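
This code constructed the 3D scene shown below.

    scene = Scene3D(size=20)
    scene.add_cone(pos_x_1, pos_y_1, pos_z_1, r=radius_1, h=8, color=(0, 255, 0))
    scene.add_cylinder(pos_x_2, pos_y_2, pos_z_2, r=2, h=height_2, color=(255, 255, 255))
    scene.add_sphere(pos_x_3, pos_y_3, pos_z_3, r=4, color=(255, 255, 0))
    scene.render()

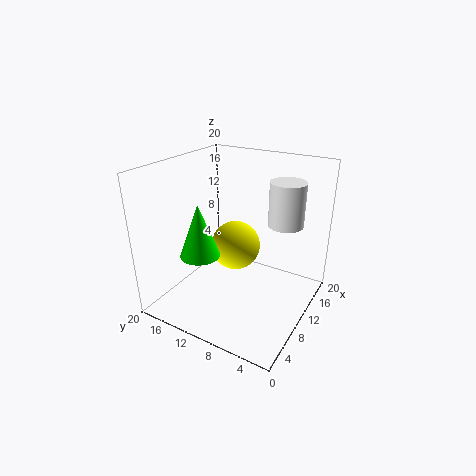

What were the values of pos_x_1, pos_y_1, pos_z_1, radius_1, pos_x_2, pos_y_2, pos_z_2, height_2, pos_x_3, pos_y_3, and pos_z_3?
pos_x_1 = 9; pos_y_1 = 16; pos_z_1 = 6; radius_1 = 3; pos_x_2 = 7; pos_y_2 = 2; pos_z_2 = 15; height_2 = 5; pos_x_3 = 16; pos_y_3 = 14; pos_z_3 = 5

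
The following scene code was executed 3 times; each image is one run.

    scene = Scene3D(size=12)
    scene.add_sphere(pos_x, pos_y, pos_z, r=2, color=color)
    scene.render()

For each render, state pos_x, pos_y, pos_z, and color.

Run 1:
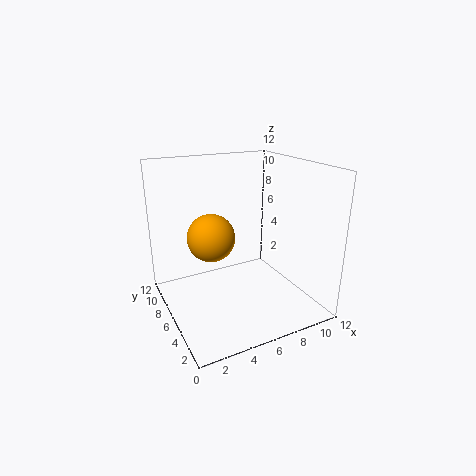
pos_x = 4, pos_y = 7, pos_z = 6, color = 'orange'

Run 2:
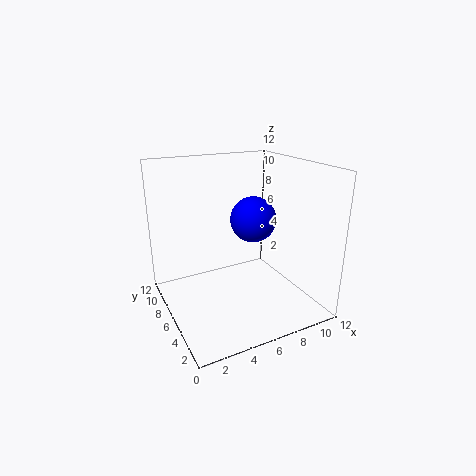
pos_x = 8, pos_y = 7, pos_z = 7, color = 'blue'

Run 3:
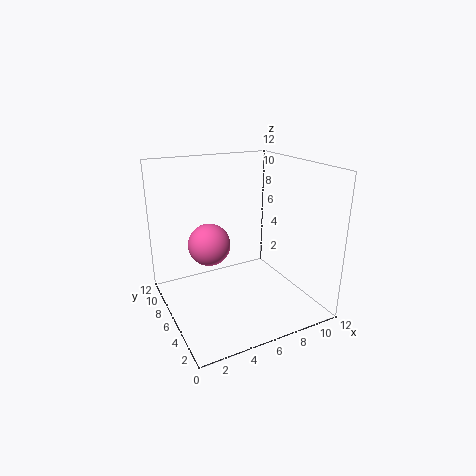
pos_x = 5, pos_y = 10, pos_z = 4, color = 'hotpink'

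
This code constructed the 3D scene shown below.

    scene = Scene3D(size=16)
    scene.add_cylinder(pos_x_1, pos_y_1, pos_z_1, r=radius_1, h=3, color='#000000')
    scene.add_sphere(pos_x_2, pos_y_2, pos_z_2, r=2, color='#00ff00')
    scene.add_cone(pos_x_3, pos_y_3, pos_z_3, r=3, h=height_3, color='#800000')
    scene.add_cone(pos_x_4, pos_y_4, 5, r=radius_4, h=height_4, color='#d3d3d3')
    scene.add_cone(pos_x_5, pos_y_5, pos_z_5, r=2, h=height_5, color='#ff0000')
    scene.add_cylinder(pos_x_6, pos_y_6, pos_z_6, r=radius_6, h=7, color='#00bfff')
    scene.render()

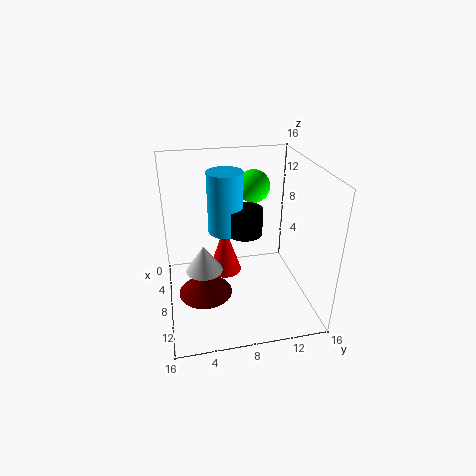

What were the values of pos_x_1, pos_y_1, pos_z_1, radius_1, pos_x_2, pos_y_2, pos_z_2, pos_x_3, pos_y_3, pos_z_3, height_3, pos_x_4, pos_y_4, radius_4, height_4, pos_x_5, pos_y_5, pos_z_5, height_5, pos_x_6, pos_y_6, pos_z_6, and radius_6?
pos_x_1 = 7; pos_y_1 = 9; pos_z_1 = 8; radius_1 = 2; pos_x_2 = 3; pos_y_2 = 11; pos_z_2 = 12; pos_x_3 = 9; pos_y_3 = 4; pos_z_3 = 2; height_3 = 3; pos_x_4 = 9; pos_y_4 = 4; radius_4 = 2; height_4 = 3; pos_x_5 = 5; pos_y_5 = 7; pos_z_5 = 2; height_5 = 6; pos_x_6 = 6; pos_y_6 = 7; pos_z_6 = 8; radius_6 = 2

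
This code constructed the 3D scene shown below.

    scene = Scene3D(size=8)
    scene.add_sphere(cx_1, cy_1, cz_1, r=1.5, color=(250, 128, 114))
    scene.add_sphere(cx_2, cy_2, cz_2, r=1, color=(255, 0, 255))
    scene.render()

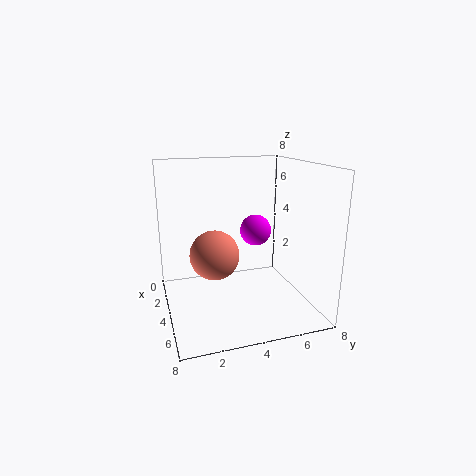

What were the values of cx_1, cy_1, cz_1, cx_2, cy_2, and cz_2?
cx_1 = 2.5
cy_1 = 3
cz_1 = 2.5
cx_2 = 1.5
cy_2 = 6
cz_2 = 3.5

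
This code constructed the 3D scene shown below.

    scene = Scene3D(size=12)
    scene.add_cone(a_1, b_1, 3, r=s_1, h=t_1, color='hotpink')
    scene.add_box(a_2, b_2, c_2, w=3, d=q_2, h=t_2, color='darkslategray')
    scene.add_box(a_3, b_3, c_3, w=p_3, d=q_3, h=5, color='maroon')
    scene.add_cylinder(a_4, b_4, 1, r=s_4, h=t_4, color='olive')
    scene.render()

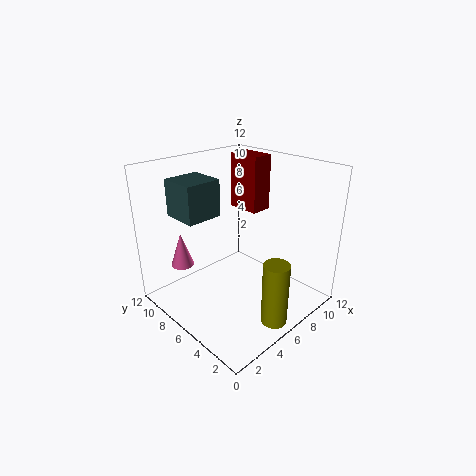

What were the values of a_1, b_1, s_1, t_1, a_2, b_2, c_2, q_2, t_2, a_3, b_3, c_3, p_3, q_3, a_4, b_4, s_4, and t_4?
a_1 = 3, b_1 = 10, s_1 = 1, t_1 = 3, a_2 = 2, b_2 = 7, c_2 = 8, q_2 = 3, t_2 = 3, a_3 = 9, b_3 = 7, c_3 = 7, p_3 = 2, q_3 = 3, a_4 = 5, b_4 = 1, s_4 = 1, t_4 = 5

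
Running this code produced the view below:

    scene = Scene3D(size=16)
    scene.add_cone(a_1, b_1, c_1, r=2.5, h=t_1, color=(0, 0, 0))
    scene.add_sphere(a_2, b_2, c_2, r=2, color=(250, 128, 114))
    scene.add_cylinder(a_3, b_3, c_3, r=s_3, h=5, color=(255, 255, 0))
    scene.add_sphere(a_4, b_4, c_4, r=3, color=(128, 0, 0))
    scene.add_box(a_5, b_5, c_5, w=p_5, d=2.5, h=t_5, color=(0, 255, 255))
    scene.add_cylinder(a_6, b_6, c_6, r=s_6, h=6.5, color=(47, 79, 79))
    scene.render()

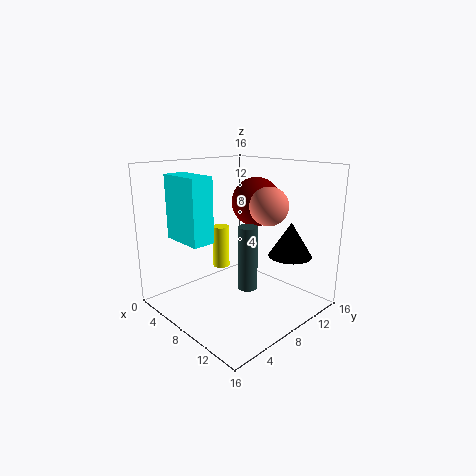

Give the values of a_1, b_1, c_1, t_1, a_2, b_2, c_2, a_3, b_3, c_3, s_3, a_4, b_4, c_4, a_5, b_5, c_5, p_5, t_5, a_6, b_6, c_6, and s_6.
a_1 = 11.5
b_1 = 13
c_1 = 5.5
t_1 = 4
a_2 = 11.5
b_2 = 9
c_2 = 12
a_3 = 4.5
b_3 = 8.5
c_3 = 3.5
s_3 = 1
a_4 = 6
b_4 = 13
c_4 = 11
a_5 = 2.5
b_5 = 2.5
c_5 = 8
p_5 = 5
t_5 = 7
a_6 = 11.5
b_6 = 6
c_6 = 4
s_6 = 1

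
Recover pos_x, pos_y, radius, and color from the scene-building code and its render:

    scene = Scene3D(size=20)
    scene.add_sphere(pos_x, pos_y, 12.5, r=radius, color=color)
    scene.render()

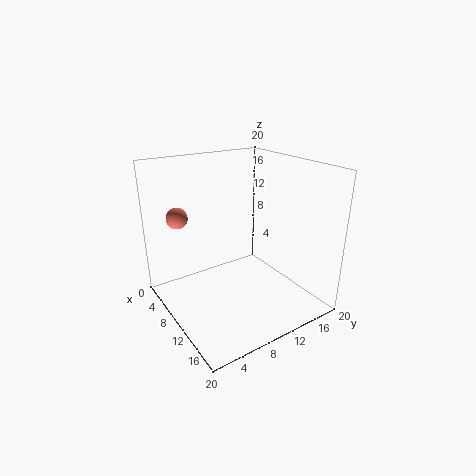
pos_x = 4.5; pos_y = 3.5; radius = 1.5; color = 'salmon'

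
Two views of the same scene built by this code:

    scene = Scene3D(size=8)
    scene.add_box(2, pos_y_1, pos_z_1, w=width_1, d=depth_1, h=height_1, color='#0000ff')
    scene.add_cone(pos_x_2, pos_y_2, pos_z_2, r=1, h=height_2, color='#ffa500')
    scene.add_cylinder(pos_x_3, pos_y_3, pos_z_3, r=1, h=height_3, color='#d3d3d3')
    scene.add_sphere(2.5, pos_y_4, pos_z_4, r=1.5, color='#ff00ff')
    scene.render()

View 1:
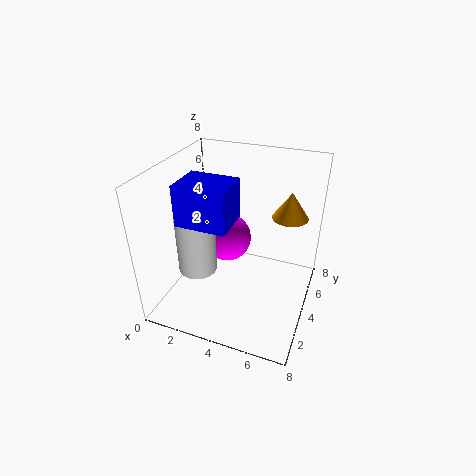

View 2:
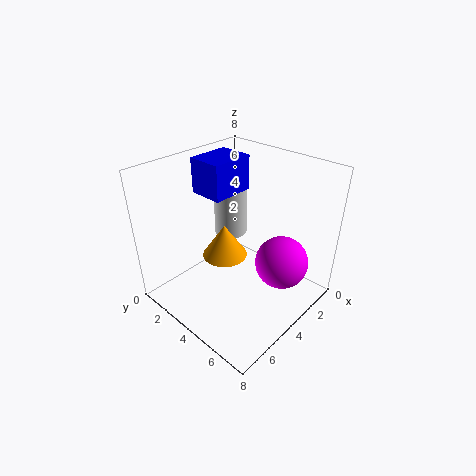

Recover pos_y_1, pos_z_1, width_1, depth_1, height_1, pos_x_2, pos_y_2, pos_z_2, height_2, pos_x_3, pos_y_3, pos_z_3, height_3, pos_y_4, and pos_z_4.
pos_y_1 = 1
pos_z_1 = 6
width_1 = 2.5
depth_1 = 2
height_1 = 2
pos_x_2 = 6.5
pos_y_2 = 5.5
pos_z_2 = 5
height_2 = 1.5
pos_x_3 = 2.5
pos_y_3 = 2
pos_z_3 = 3
height_3 = 3
pos_y_4 = 6
pos_z_4 = 2.5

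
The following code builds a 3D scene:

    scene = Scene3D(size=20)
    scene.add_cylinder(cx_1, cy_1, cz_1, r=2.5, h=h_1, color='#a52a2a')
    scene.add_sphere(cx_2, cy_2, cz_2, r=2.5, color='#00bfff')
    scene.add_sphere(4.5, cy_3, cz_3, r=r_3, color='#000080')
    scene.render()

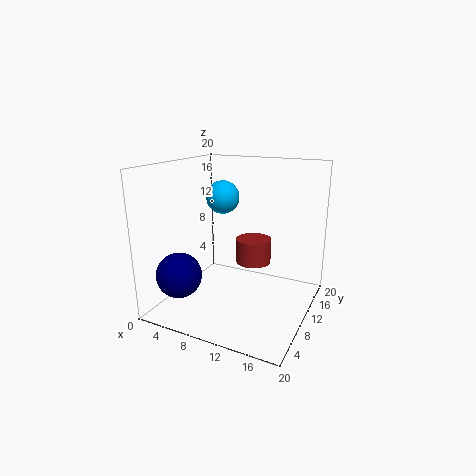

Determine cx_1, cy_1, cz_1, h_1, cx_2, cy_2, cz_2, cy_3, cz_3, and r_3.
cx_1 = 11.5; cy_1 = 12; cz_1 = 6; h_1 = 3.5; cx_2 = 5.5; cy_2 = 14; cz_2 = 14.5; cy_3 = 3.5; cz_3 = 6; r_3 = 3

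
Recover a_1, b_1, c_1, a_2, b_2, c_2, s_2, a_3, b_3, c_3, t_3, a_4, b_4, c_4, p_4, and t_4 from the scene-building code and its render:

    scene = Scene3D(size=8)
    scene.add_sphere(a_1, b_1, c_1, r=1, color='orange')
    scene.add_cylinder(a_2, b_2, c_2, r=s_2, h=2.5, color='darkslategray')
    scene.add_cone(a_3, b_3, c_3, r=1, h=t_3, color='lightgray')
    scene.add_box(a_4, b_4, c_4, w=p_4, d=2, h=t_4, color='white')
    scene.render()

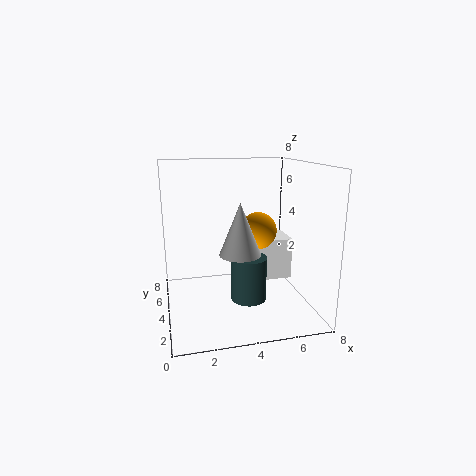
a_1 = 5; b_1 = 3.5; c_1 = 4.5; a_2 = 4.5; b_2 = 3.5; c_2 = 0.5; s_2 = 1; a_3 = 3.5; b_3 = 1.5; c_3 = 4; t_3 = 2.5; a_4 = 5; b_4 = 4.5; c_4 = 1; p_4 = 2.5; t_4 = 2.5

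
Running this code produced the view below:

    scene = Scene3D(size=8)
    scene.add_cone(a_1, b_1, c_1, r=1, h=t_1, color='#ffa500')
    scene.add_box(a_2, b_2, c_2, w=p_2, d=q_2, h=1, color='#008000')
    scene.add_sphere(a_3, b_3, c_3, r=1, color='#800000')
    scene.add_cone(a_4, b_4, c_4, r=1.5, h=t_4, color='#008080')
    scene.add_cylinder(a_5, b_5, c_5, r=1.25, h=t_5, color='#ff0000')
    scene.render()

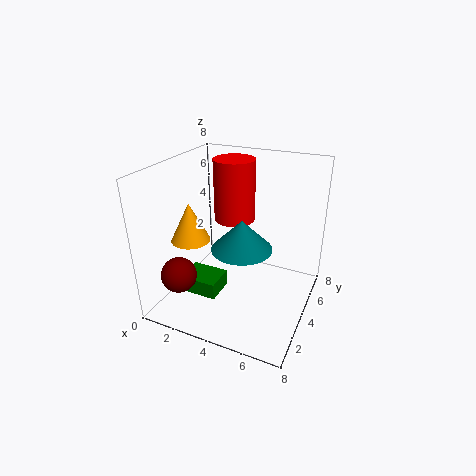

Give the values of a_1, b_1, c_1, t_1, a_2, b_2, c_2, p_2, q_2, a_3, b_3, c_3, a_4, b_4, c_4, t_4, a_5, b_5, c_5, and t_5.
a_1 = 2.25
b_1 = 2
c_1 = 4.5
t_1 = 2
a_2 = 0.75
b_2 = 2.75
c_2 = 0.25
p_2 = 2.25
q_2 = 1.75
a_3 = 1.25
b_3 = 2
c_3 = 2
a_4 = 5
b_4 = 2.25
c_4 = 4.5
t_4 = 1.5
a_5 = 2.75
b_5 = 6.25
c_5 = 4
t_5 = 3.75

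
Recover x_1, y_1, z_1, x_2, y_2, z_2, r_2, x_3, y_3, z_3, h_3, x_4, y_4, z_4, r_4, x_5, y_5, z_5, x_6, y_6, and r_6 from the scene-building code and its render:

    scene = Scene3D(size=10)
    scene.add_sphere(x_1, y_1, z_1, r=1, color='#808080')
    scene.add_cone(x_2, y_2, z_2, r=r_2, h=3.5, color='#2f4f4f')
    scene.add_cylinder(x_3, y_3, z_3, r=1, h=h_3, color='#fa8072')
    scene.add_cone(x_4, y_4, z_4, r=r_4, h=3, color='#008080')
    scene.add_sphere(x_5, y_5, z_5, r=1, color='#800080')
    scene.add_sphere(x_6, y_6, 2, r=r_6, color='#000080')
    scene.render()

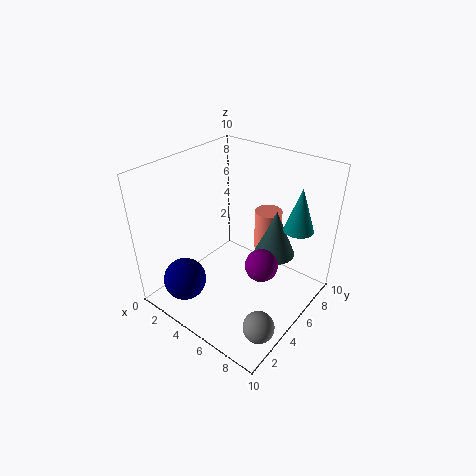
x_1 = 9; y_1 = 2; z_1 = 1.5; x_2 = 6.5; y_2 = 7.5; z_2 = 3; r_2 = 1.5; x_3 = 5.5; y_3 = 8; z_3 = 3; h_3 = 3; x_4 = 8.5; y_4 = 7; z_4 = 6; r_4 = 1; x_5 = 8; y_5 = 3.5; z_5 = 5; x_6 = 2.5; y_6 = 2; r_6 = 1.5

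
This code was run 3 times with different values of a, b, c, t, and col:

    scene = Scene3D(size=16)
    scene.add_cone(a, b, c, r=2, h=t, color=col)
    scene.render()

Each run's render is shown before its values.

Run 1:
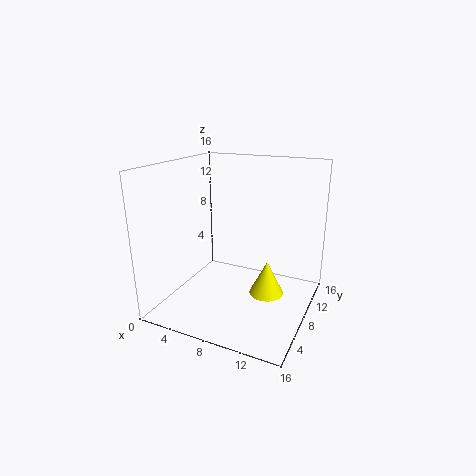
a = 11, b = 9.5, c = 1, t = 4, col = 'yellow'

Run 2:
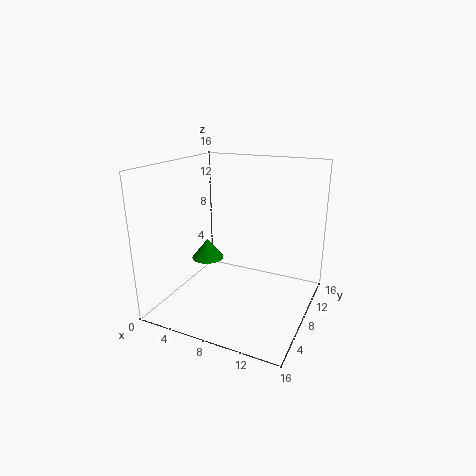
a = 2.5, b = 10.5, c = 3.5, t = 2.5, col = 'green'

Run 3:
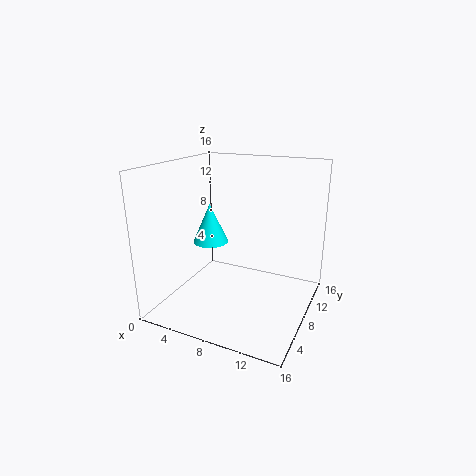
a = 4.5, b = 8, c = 7, t = 4.5, col = 'cyan'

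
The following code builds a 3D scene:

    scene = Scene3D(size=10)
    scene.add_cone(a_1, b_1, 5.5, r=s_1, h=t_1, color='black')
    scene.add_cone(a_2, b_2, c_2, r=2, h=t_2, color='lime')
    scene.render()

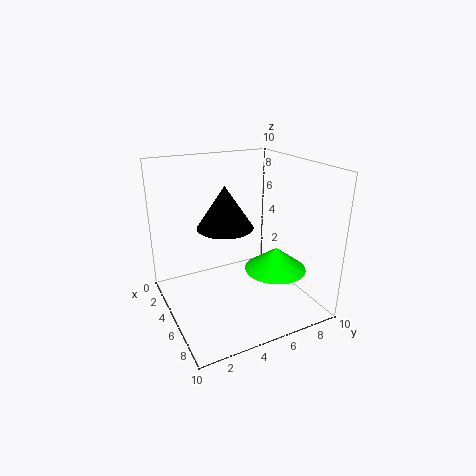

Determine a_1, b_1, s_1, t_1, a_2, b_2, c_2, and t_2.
a_1 = 4; b_1 = 4.5; s_1 = 2; t_1 = 3; a_2 = 7.5; b_2 = 6.5; c_2 = 3.5; t_2 = 1.5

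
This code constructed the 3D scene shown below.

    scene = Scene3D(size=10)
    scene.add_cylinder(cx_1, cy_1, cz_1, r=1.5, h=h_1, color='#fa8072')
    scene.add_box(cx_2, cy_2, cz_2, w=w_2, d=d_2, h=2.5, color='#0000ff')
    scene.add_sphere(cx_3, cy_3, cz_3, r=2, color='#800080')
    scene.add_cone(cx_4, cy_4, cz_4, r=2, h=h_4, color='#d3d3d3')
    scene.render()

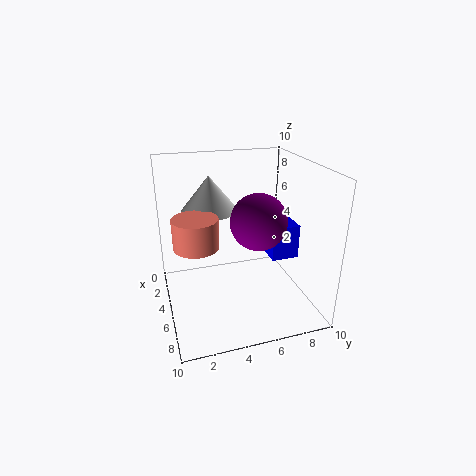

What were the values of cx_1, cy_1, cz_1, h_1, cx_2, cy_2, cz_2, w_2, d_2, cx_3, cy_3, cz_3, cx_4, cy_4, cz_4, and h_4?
cx_1 = 5.5
cy_1 = 2
cz_1 = 5
h_1 = 2
cx_2 = 2
cy_2 = 7.5
cz_2 = 3
w_2 = 3.5
d_2 = 2
cx_3 = 5
cy_3 = 6.5
cz_3 = 6
cx_4 = 3
cy_4 = 3.5
cz_4 = 6.5
h_4 = 2.5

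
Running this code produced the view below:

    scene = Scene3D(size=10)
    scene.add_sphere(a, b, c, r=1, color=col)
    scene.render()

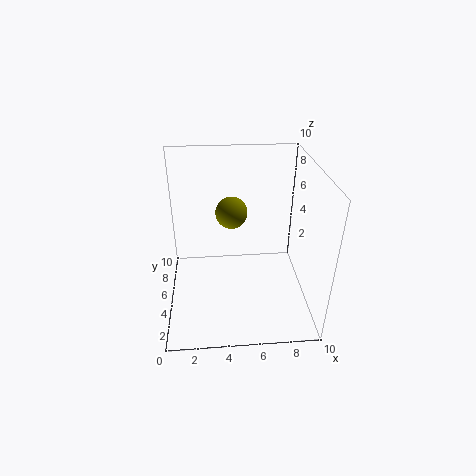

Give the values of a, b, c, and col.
a = 4.5, b = 4, c = 7.5, col = 'olive'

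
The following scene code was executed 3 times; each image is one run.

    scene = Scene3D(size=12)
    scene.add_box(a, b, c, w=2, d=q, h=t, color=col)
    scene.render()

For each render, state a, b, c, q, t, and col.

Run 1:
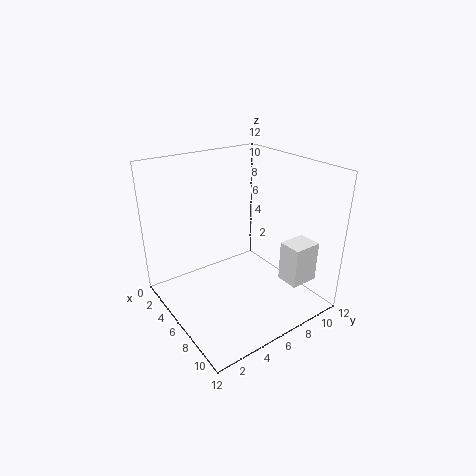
a = 8; b = 9; c = 2; q = 2.5; t = 3.5; col = 'white'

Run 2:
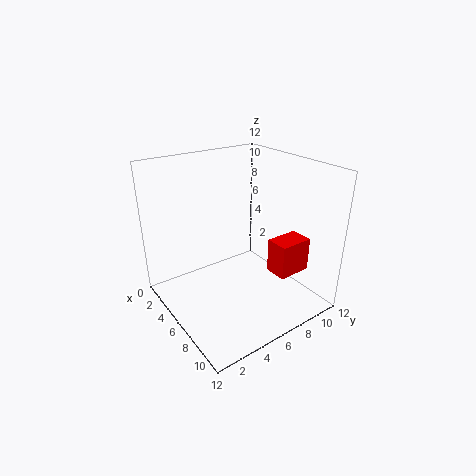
a = 7; b = 8.5; c = 2.5; q = 3; t = 3; col = 'red'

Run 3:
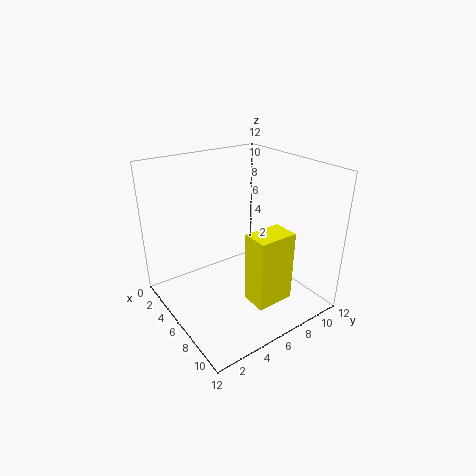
a = 9; b = 4.5; c = 2.5; q = 3; t = 5.5; col = 'yellow'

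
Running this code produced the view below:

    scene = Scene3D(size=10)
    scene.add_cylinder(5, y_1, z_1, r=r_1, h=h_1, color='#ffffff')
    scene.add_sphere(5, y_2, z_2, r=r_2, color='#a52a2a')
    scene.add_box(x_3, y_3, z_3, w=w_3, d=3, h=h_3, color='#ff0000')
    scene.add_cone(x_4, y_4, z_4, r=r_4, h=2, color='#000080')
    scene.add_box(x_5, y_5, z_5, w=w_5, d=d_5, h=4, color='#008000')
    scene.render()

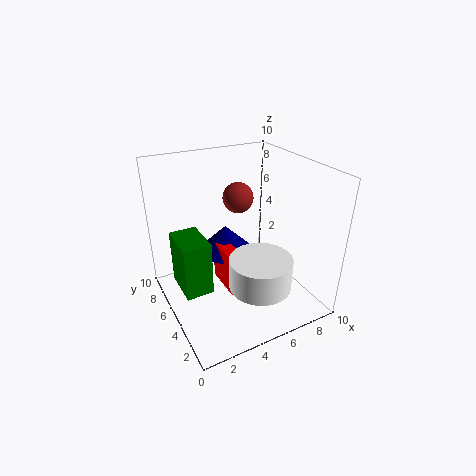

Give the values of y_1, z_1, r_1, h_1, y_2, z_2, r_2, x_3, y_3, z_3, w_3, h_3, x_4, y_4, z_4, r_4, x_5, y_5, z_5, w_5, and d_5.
y_1 = 2, z_1 = 3, r_1 = 2, h_1 = 2, y_2 = 5, z_2 = 8, r_2 = 1, x_3 = 4, y_3 = 4, z_3 = 1, w_3 = 1, h_3 = 3, x_4 = 5, y_4 = 7, z_4 = 3, r_4 = 2, x_5 = 1, y_5 = 5, z_5 = 1, w_5 = 2, d_5 = 3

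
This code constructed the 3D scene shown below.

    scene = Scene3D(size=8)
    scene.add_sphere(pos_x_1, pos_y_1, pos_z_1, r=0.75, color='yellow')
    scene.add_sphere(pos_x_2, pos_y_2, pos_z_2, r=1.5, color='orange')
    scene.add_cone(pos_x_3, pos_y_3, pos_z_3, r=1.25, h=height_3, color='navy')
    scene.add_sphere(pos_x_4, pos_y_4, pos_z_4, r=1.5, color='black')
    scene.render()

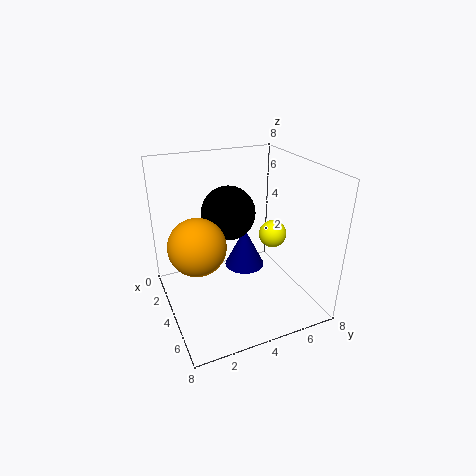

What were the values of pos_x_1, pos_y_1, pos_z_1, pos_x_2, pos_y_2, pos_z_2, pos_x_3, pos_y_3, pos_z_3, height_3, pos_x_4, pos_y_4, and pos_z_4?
pos_x_1 = 4.75; pos_y_1 = 5.75; pos_z_1 = 4.25; pos_x_2 = 4.5; pos_y_2 = 1.5; pos_z_2 = 4.25; pos_x_3 = 2.25; pos_y_3 = 5.25; pos_z_3 = 1; height_3 = 2.5; pos_x_4 = 3.25; pos_y_4 = 3.75; pos_z_4 = 5.25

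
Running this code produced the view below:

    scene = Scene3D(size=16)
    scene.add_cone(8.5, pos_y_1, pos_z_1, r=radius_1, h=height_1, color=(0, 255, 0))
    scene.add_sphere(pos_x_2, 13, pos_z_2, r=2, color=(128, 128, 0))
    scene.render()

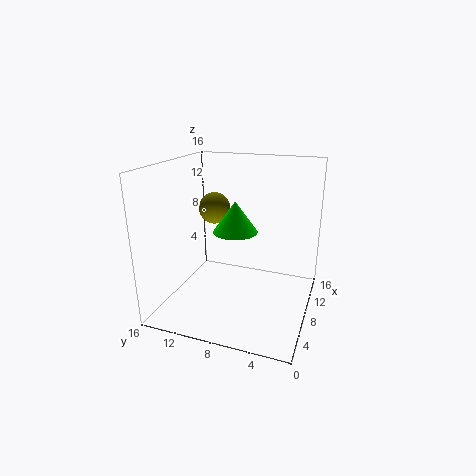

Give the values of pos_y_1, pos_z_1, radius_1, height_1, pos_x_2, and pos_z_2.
pos_y_1 = 8.5
pos_z_1 = 8.5
radius_1 = 2.5
height_1 = 3.5
pos_x_2 = 13
pos_z_2 = 9.5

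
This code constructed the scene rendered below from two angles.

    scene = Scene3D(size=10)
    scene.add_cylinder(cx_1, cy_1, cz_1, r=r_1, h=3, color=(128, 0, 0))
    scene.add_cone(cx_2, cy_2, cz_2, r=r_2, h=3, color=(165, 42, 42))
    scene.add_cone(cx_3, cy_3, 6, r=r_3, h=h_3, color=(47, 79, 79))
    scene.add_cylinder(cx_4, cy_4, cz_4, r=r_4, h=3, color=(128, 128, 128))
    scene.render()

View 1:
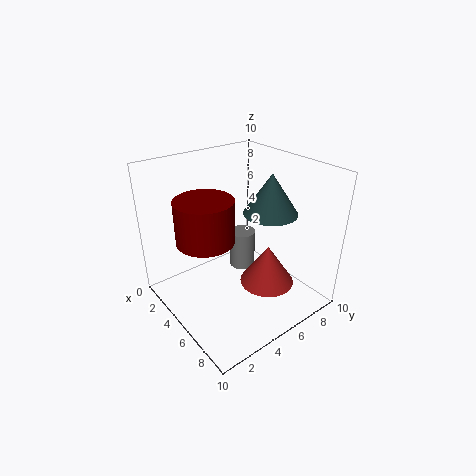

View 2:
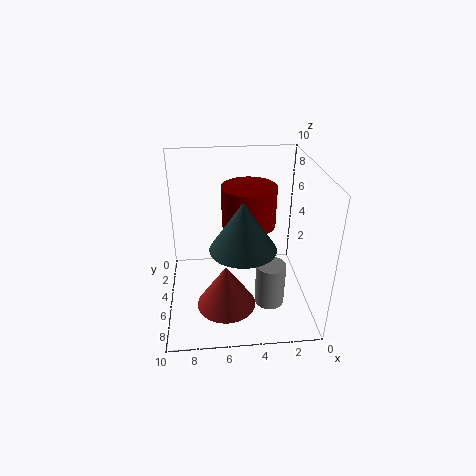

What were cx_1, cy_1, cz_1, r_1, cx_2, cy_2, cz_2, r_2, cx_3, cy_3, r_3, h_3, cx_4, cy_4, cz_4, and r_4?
cx_1 = 4; cy_1 = 3; cz_1 = 5; r_1 = 2; cx_2 = 6; cy_2 = 7; cz_2 = 1; r_2 = 2; cx_3 = 5; cy_3 = 8; r_3 = 2; h_3 = 3; cx_4 = 3; cy_4 = 7; cz_4 = 1; r_4 = 1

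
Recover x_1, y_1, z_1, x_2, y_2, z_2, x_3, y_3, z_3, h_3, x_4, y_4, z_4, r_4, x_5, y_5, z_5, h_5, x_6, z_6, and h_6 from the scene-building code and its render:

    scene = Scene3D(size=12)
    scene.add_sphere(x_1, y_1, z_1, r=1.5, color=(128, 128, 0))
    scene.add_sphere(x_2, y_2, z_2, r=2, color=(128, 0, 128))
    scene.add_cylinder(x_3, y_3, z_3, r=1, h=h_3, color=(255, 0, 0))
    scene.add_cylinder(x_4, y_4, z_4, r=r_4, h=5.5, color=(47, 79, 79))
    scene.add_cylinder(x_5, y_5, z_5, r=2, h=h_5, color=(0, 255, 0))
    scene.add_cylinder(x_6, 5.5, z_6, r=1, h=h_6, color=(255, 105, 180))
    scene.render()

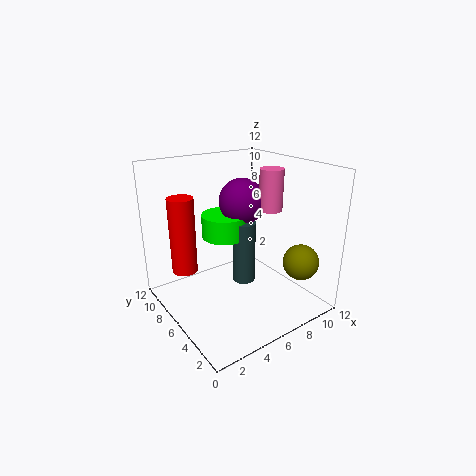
x_1 = 10
y_1 = 2.5
z_1 = 4
x_2 = 7.5
y_2 = 7.5
z_2 = 8.5
x_3 = 1.5
y_3 = 7
z_3 = 4
h_3 = 6
x_4 = 7
y_4 = 6.5
z_4 = 1.5
r_4 = 1
x_5 = 6
y_5 = 8
z_5 = 5.5
h_5 = 2
x_6 = 9
z_6 = 8
h_6 = 3.5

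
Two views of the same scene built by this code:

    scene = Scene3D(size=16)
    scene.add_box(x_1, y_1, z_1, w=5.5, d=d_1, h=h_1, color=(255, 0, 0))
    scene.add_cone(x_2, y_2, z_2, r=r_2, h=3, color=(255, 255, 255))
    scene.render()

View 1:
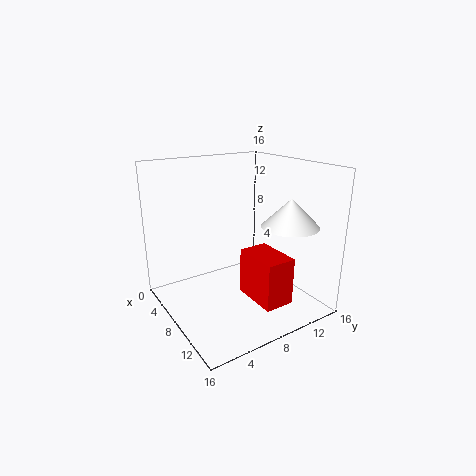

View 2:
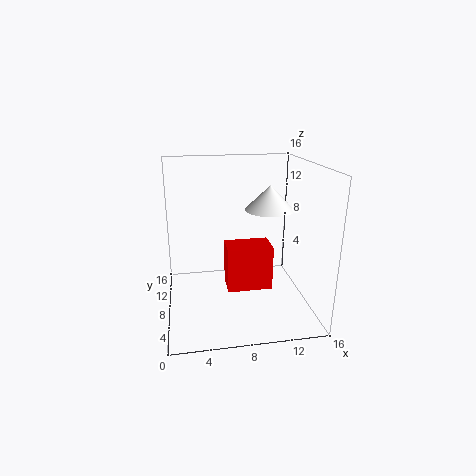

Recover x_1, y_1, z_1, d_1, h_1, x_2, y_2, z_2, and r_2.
x_1 = 7; y_1 = 9; z_1 = 0.5; d_1 = 3.5; h_1 = 5.5; x_2 = 12.5; y_2 = 11.5; z_2 = 10; r_2 = 3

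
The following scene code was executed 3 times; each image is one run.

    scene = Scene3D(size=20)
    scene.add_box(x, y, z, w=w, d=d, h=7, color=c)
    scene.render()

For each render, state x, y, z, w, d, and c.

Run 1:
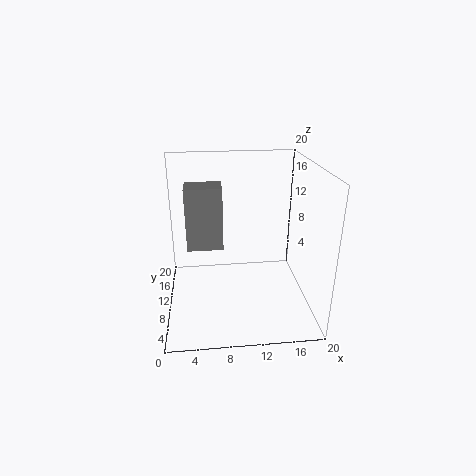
x = 3.5, y = 2, z = 12.5, w = 4, d = 3, c = 'gray'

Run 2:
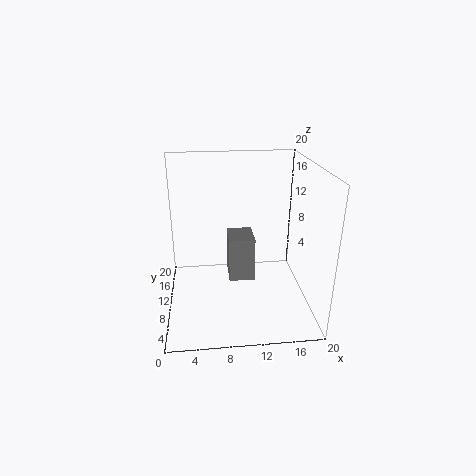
x = 9, y = 13, z = 1, w = 4, d = 5, c = 'gray'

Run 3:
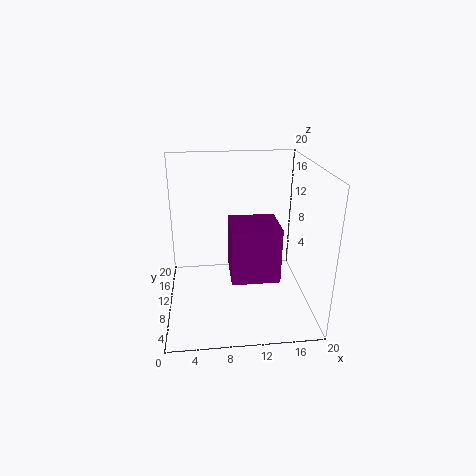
x = 8.5, y = 3, z = 7, w = 6, d = 5.5, c = 'purple'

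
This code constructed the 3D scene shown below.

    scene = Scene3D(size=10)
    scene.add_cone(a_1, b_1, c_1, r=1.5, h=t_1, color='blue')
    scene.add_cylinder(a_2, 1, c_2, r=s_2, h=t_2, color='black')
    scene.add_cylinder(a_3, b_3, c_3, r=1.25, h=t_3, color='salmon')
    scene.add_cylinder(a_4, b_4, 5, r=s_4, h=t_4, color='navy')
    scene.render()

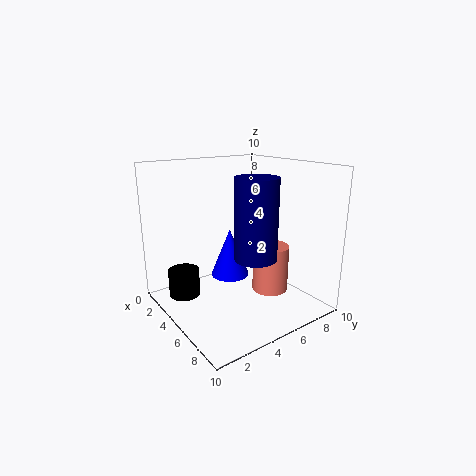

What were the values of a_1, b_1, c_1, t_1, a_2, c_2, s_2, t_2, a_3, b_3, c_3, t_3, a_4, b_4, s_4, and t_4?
a_1 = 2.5
b_1 = 6
c_1 = 1
t_1 = 3.75
a_2 = 4.5
c_2 = 1.75
s_2 = 1
t_2 = 1.75
a_3 = 6.5
b_3 = 6.75
c_3 = 1.25
t_3 = 3.25
a_4 = 8.5
b_4 = 3.75
s_4 = 1.25
t_4 = 4.75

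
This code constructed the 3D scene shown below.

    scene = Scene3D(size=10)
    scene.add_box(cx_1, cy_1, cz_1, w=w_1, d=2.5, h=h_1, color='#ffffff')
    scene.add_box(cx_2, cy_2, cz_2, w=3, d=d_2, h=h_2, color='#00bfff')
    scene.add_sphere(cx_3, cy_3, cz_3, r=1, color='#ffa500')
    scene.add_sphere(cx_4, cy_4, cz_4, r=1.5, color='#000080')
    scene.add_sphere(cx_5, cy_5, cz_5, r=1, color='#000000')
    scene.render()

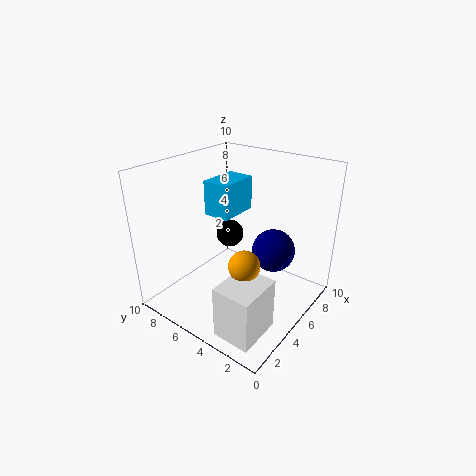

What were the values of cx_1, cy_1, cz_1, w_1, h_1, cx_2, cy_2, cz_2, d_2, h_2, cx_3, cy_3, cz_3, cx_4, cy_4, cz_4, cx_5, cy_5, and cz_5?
cx_1 = 0.5
cy_1 = 1
cz_1 = 0.5
w_1 = 3
h_1 = 3.5
cx_2 = 5
cy_2 = 6
cz_2 = 6
d_2 = 2
h_2 = 2.5
cx_3 = 3
cy_3 = 3
cz_3 = 4.5
cx_4 = 6.5
cy_4 = 3
cz_4 = 4
cx_5 = 6
cy_5 = 6.5
cz_5 = 4.5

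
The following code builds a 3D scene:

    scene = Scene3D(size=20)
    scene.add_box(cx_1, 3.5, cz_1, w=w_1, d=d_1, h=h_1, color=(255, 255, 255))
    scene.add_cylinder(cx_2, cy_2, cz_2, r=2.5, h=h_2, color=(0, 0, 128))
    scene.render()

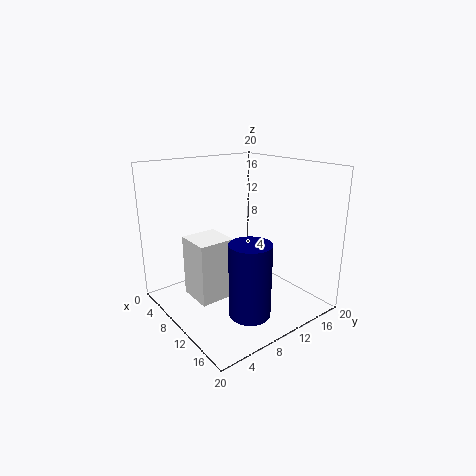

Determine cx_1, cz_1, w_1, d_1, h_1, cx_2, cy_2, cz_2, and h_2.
cx_1 = 6; cz_1 = 2; w_1 = 5; d_1 = 5; h_1 = 8.5; cx_2 = 17.5; cy_2 = 6; cz_2 = 3.5; h_2 = 9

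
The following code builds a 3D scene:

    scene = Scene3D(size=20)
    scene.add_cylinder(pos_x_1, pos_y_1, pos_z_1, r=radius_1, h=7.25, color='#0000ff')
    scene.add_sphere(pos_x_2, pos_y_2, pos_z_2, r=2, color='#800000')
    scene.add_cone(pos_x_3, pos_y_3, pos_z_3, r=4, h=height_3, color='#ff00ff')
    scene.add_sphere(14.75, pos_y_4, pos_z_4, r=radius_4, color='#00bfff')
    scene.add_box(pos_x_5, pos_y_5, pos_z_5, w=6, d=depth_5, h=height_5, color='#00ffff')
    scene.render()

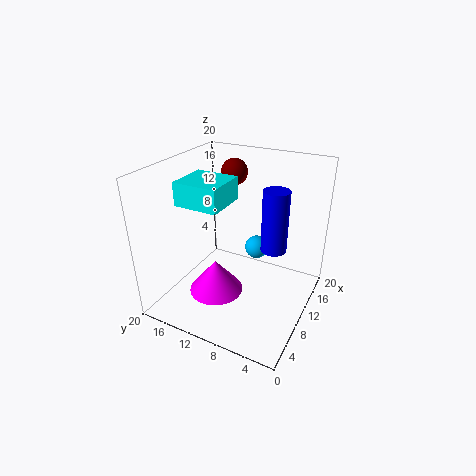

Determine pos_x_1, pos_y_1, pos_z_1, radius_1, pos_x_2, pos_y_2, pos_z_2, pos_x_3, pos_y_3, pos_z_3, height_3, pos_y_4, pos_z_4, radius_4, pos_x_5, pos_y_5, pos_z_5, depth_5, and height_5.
pos_x_1 = 6, pos_y_1 = 3.25, pos_z_1 = 12.25, radius_1 = 1.5, pos_x_2 = 16.5, pos_y_2 = 14, pos_z_2 = 17, pos_x_3 = 9, pos_y_3 = 13.25, pos_z_3 = 0.75, height_3 = 5, pos_y_4 = 9.25, pos_z_4 = 6.25, radius_4 = 1.75, pos_x_5 = 6.25, pos_y_5 = 11.25, pos_z_5 = 14.75, depth_5 = 6.25, height_5 = 3.25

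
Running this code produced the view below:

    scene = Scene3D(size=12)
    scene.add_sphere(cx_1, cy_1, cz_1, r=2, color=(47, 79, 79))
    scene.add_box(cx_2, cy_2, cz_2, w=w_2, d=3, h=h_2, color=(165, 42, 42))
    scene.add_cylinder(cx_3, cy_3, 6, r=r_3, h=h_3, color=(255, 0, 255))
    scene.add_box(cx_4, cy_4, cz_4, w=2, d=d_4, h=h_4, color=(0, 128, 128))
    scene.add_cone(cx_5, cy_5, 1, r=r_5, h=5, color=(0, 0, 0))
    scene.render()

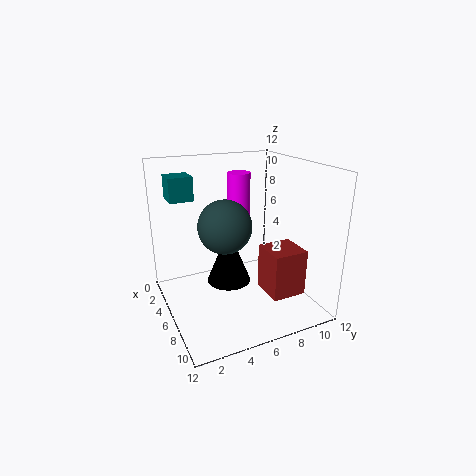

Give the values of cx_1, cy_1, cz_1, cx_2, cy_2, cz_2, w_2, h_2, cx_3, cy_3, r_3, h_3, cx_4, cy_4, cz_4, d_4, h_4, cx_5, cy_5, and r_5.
cx_1 = 8, cy_1 = 4, cz_1 = 8, cx_2 = 6, cy_2 = 8, cz_2 = 1, w_2 = 3, h_2 = 4, cx_3 = 4, cy_3 = 7, r_3 = 1, h_3 = 5, cx_4 = 2, cy_4 = 1, cz_4 = 9, d_4 = 2, h_4 = 2, cx_5 = 4, cy_5 = 6, r_5 = 2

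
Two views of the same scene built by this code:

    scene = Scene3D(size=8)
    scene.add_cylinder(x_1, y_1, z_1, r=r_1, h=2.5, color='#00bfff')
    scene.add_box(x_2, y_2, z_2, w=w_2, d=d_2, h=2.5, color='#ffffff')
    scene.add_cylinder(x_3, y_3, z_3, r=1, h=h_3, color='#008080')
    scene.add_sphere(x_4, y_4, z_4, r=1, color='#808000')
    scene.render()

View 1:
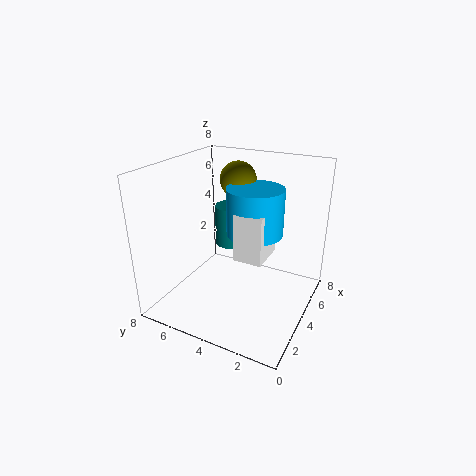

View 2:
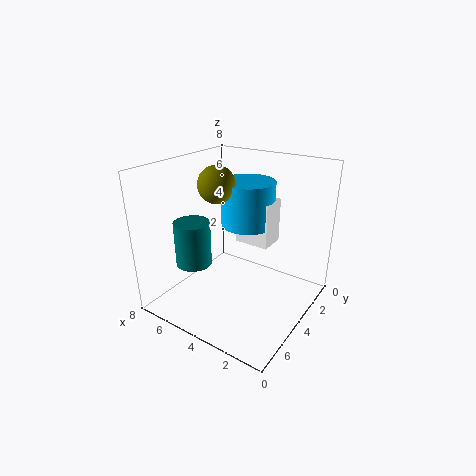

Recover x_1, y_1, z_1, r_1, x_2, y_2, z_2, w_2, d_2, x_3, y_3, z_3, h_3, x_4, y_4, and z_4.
x_1 = 4, y_1 = 3, z_1 = 4.5, r_1 = 1.5, x_2 = 2.5, y_2 = 2, z_2 = 3.5, w_2 = 2, d_2 = 1.5, x_3 = 6, y_3 = 5.5, z_3 = 2.5, h_3 = 2.5, x_4 = 5, y_4 = 4.5, z_4 = 7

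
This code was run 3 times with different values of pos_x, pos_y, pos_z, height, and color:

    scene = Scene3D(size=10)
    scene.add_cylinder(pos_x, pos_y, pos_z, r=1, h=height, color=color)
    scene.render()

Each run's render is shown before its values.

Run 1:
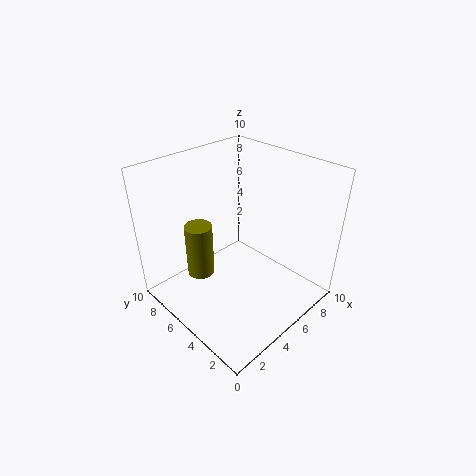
pos_x = 3.5
pos_y = 7.5
pos_z = 1.5
height = 4
color = 'olive'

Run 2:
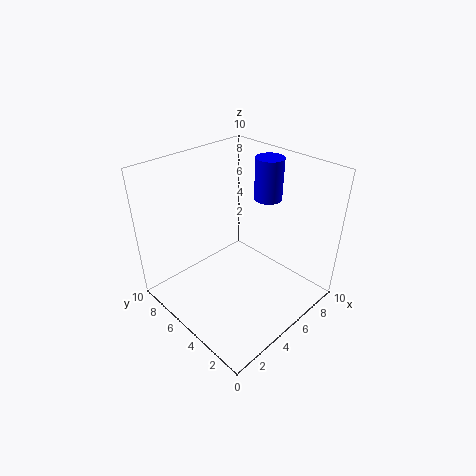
pos_x = 8
pos_y = 5
pos_z = 7
height = 3
color = 'blue'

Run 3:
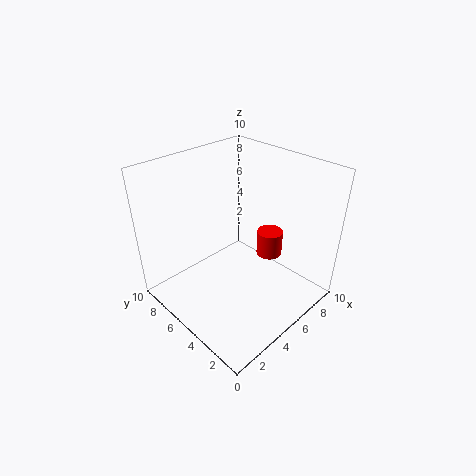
pos_x = 8.5
pos_y = 5
pos_z = 2
height = 2
color = 'red'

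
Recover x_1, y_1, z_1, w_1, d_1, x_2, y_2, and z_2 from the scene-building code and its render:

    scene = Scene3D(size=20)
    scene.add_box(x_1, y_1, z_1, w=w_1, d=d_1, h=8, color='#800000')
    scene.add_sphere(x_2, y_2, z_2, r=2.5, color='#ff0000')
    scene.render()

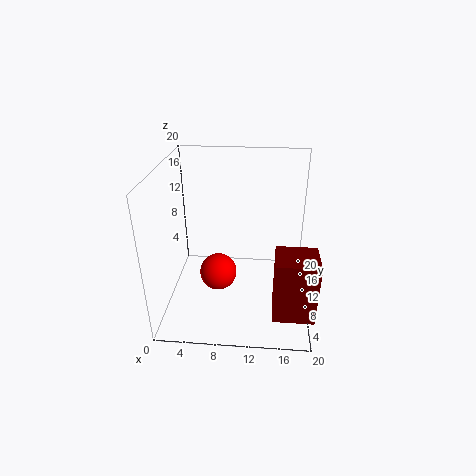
x_1 = 15; y_1 = 0.5; z_1 = 4; w_1 = 5; d_1 = 4.5; x_2 = 7.5; y_2 = 7.5; z_2 = 6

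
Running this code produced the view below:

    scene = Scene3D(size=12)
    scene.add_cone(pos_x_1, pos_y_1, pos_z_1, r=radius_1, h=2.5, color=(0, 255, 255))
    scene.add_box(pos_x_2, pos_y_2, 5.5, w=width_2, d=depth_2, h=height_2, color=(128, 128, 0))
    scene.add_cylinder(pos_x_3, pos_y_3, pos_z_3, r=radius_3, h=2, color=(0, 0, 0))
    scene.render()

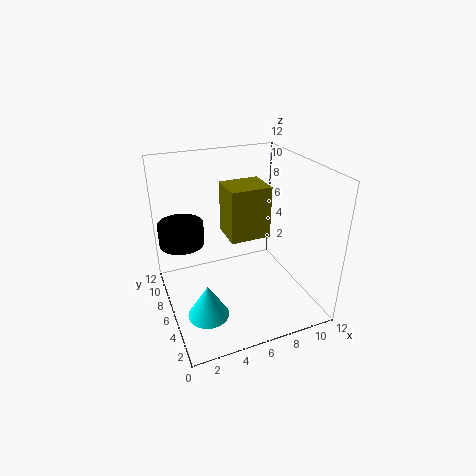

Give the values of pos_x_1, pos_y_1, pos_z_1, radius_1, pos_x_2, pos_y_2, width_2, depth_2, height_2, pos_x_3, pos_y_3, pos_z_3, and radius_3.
pos_x_1 = 2; pos_y_1 = 2; pos_z_1 = 2.5; radius_1 = 1.5; pos_x_2 = 5.5; pos_y_2 = 6; width_2 = 3.5; depth_2 = 3; height_2 = 4.5; pos_x_3 = 2; pos_y_3 = 9.5; pos_z_3 = 4.5; radius_3 = 2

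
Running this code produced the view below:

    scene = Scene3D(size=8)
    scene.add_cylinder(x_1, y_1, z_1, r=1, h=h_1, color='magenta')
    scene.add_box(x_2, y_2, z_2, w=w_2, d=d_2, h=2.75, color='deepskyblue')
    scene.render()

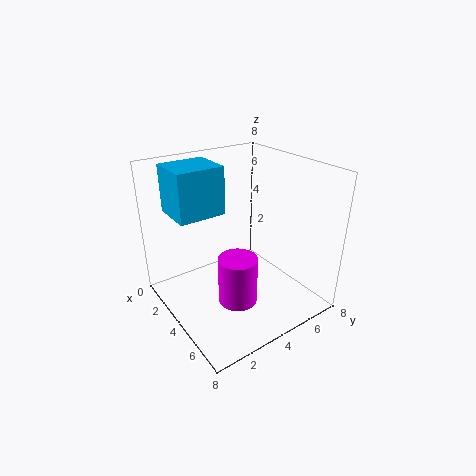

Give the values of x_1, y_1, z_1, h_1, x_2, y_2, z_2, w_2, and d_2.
x_1 = 5.75; y_1 = 2.75; z_1 = 1.5; h_1 = 2.5; x_2 = 0.25; y_2 = 1.25; z_2 = 5; w_2 = 2.5; d_2 = 2.75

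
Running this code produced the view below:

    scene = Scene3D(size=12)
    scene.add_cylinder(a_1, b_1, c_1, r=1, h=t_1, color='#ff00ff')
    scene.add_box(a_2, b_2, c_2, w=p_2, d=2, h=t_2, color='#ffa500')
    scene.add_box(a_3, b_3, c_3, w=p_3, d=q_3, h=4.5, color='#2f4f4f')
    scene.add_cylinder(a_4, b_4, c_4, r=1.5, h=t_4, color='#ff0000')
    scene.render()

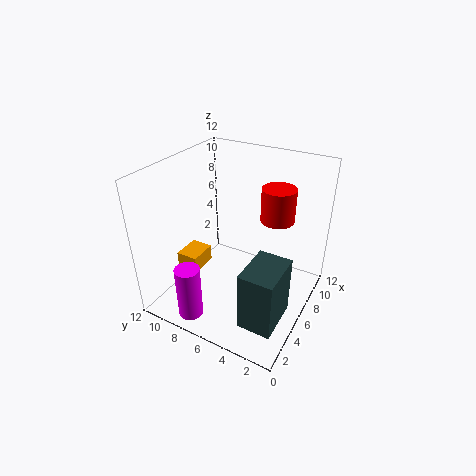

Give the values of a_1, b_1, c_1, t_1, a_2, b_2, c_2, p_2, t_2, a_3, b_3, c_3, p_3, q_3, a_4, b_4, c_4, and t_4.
a_1 = 1.5
b_1 = 8
c_1 = 0.5
t_1 = 4.5
a_2 = 4.5
b_2 = 9.5
c_2 = 2
p_2 = 2.5
t_2 = 1.5
a_3 = 0.5
b_3 = 0.5
c_3 = 2.5
p_3 = 3.5
q_3 = 2.5
a_4 = 9.5
b_4 = 4
c_4 = 6.5
t_4 = 3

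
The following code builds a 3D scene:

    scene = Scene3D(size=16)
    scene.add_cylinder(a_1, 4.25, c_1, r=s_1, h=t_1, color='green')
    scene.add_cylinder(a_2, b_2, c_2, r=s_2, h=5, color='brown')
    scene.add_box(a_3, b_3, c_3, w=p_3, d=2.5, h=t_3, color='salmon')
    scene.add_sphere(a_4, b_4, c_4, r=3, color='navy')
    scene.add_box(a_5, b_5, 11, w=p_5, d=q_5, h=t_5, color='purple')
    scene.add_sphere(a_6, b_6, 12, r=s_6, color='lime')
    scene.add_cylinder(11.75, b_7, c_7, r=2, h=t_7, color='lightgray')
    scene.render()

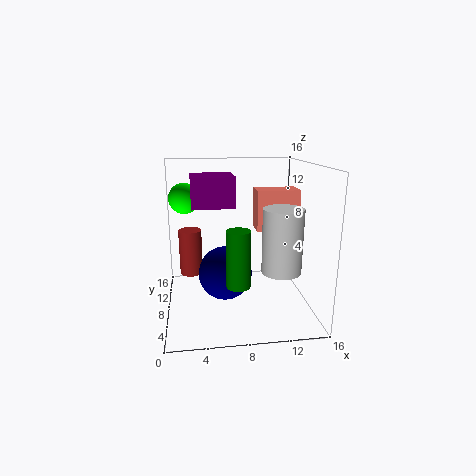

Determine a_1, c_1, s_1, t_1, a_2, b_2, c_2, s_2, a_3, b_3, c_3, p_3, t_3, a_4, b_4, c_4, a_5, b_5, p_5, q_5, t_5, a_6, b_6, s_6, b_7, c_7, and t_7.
a_1 = 7.5, c_1 = 4, s_1 = 1.25, t_1 = 6, a_2 = 2.75, b_2 = 8.5, c_2 = 4, s_2 = 1.25, a_3 = 9.75, b_3 = 6, c_3 = 9.25, p_3 = 4.5, t_3 = 4.25, a_4 = 6.5, b_4 = 7.75, c_4 = 4, a_5 = 3, b_5 = 9.25, p_5 = 5, q_5 = 4.75, t_5 = 3.5, a_6 = 2.25, b_6 = 11, s_6 = 1.75, b_7 = 3.5, c_7 = 5.75, t_7 = 6.5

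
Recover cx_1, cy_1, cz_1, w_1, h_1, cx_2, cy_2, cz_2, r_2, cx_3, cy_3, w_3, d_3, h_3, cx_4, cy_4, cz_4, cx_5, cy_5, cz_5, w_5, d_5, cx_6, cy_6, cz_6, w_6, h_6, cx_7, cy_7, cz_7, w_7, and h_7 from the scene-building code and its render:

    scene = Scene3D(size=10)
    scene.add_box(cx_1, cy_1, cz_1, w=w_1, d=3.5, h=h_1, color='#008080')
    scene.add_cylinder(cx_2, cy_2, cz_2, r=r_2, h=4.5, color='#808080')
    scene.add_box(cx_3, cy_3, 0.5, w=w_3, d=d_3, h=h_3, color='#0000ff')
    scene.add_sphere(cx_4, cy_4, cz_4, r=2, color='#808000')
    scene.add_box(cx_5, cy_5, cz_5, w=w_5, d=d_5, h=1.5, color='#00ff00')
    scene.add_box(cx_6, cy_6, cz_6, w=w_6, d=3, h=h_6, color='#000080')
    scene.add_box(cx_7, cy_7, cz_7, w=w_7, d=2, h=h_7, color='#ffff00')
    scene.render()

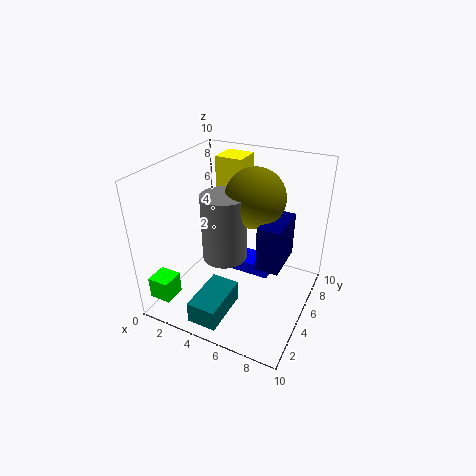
cx_1 = 3.5
cy_1 = 0.5
cz_1 = 0.5
w_1 = 2
h_1 = 1.5
cx_2 = 4.5
cy_2 = 4
cz_2 = 4
r_2 = 1.5
cx_3 = 3.5
cy_3 = 7
w_3 = 3
d_3 = 2
h_3 = 1
cx_4 = 6
cy_4 = 5.5
cz_4 = 8
cx_5 = 0.5
cy_5 = 0.5
cz_5 = 1.5
w_5 = 1.5
d_5 = 1.5
cx_6 = 7
cy_6 = 3.5
cz_6 = 4
w_6 = 1.5
h_6 = 3
cx_7 = 2.5
cy_7 = 6.5
cz_7 = 6
w_7 = 2
h_7 = 4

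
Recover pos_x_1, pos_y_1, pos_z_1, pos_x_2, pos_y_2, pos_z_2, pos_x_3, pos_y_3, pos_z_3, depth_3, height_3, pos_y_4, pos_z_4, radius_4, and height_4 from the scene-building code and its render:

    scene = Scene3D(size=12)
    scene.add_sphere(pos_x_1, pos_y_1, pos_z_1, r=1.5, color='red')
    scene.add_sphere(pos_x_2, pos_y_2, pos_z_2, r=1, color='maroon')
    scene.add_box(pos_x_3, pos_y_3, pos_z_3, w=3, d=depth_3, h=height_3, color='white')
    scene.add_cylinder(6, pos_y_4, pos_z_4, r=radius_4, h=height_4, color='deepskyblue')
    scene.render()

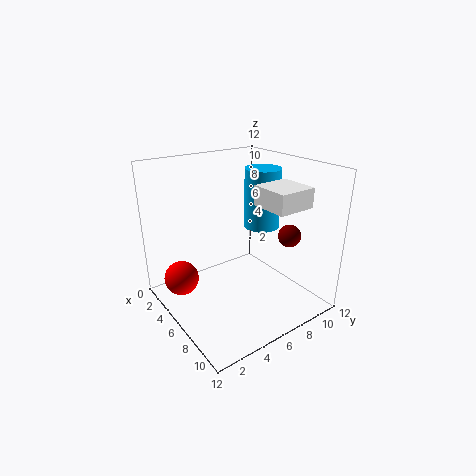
pos_x_1 = 3, pos_y_1 = 2, pos_z_1 = 2, pos_x_2 = 7.5, pos_y_2 = 10.5, pos_z_2 = 5.5, pos_x_3 = 8, pos_y_3 = 6, pos_z_3 = 9.5, depth_3 = 3, height_3 = 1.5, pos_y_4 = 8.5, pos_z_4 = 6.5, radius_4 = 1.5, height_4 = 5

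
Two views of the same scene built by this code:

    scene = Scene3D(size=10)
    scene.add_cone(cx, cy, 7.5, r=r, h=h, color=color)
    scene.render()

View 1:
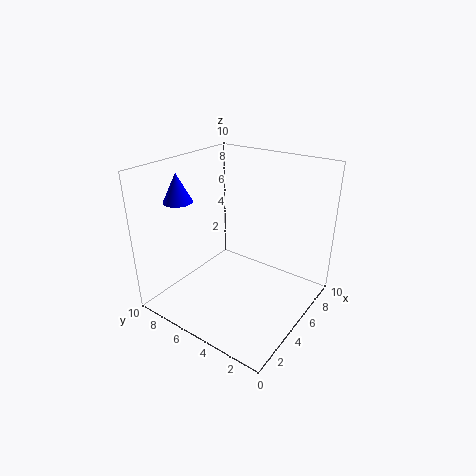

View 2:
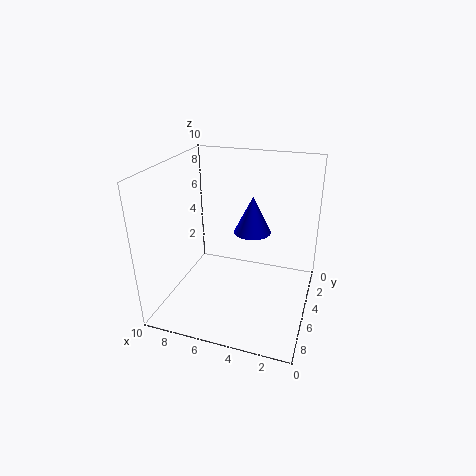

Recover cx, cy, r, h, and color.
cx = 3; cy = 8.5; r = 1; h = 2; color = 'blue'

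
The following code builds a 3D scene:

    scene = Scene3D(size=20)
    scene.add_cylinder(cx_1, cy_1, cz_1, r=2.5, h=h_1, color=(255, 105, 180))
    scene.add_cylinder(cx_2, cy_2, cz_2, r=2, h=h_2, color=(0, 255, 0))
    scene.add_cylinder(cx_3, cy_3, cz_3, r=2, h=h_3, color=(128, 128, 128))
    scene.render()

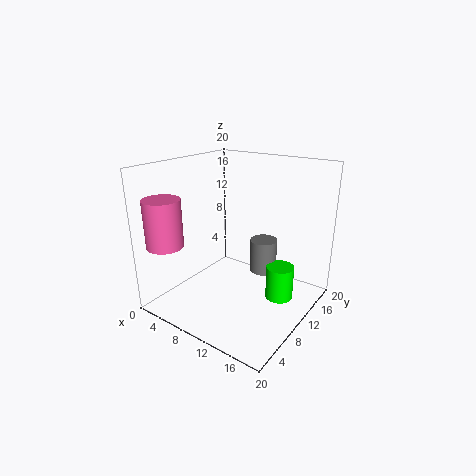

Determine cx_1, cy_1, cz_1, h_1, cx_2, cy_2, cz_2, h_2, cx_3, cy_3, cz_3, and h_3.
cx_1 = 3
cy_1 = 3
cz_1 = 9.5
h_1 = 6.5
cx_2 = 15
cy_2 = 13.5
cz_2 = 0.5
h_2 = 5
cx_3 = 11.5
cy_3 = 14.5
cz_3 = 3.5
h_3 = 5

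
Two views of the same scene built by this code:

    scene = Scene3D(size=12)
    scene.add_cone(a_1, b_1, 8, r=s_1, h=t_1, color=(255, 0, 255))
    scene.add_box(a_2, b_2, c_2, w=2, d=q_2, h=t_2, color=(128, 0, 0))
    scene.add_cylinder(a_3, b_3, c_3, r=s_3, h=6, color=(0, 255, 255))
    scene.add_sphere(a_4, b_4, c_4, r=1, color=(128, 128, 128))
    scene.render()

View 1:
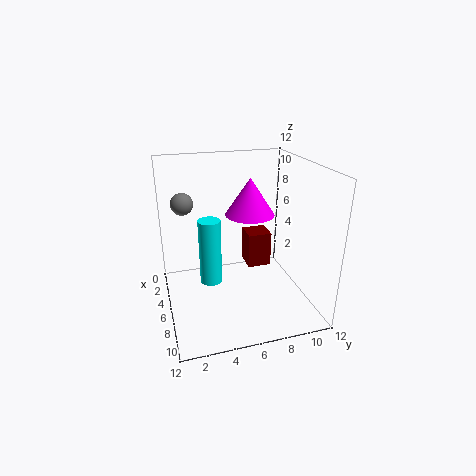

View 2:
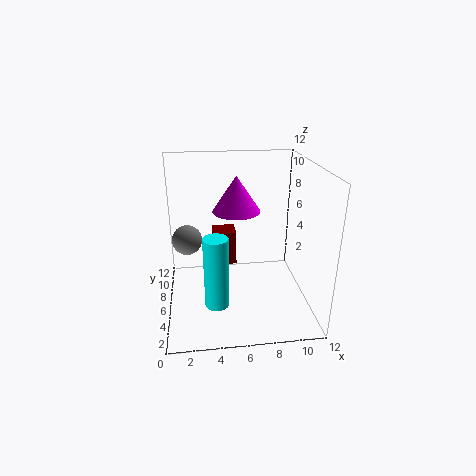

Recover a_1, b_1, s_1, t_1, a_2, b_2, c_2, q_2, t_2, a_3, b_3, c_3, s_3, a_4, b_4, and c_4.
a_1 = 6; b_1 = 7; s_1 = 2; t_1 = 3; a_2 = 4; b_2 = 7; c_2 = 3; q_2 = 2; t_2 = 3; a_3 = 4; b_3 = 4; c_3 = 1; s_3 = 1; a_4 = 2; b_4 = 2; c_4 = 8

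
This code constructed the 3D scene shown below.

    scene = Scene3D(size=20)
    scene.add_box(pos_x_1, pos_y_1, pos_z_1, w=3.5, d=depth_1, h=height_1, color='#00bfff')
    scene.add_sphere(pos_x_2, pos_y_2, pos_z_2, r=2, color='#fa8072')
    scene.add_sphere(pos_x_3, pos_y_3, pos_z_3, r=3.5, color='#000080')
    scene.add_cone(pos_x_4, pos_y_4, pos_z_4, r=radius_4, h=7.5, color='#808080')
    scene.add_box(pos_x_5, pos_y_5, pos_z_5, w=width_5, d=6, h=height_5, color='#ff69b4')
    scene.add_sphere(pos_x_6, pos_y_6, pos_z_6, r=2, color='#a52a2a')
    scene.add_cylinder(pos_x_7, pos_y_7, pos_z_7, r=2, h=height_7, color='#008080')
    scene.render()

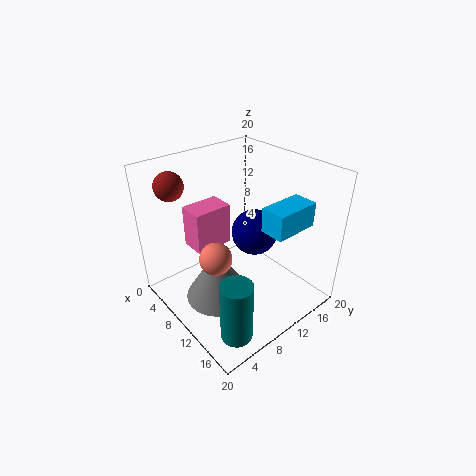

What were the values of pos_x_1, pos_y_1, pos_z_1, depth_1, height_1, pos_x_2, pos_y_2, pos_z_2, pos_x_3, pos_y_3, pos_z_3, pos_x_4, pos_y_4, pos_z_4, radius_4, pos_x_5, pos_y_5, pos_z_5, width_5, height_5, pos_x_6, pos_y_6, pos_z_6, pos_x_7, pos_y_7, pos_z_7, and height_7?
pos_x_1 = 12.5, pos_y_1 = 12, pos_z_1 = 11.5, depth_1 = 6.5, height_1 = 3.5, pos_x_2 = 13, pos_y_2 = 4, pos_z_2 = 11, pos_x_3 = 8, pos_y_3 = 15, pos_z_3 = 8, pos_x_4 = 10.5, pos_y_4 = 6, pos_z_4 = 2.5, radius_4 = 4.5, pos_x_5 = 0.5, pos_y_5 = 7, pos_z_5 = 5.5, width_5 = 4, height_5 = 6.5, pos_x_6 = 3, pos_y_6 = 4, pos_z_6 = 17, pos_x_7 = 17.5, pos_y_7 = 3.5, pos_z_7 = 2, height_7 = 8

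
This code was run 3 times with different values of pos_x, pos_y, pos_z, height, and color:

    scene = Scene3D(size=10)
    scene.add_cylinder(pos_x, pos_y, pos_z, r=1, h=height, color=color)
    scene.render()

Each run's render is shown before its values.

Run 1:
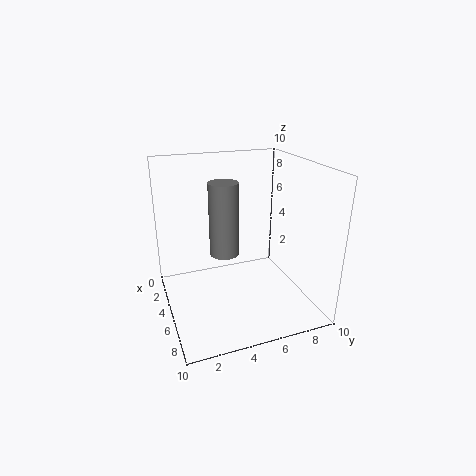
pos_x = 5
pos_y = 4
pos_z = 4
height = 5
color = 'gray'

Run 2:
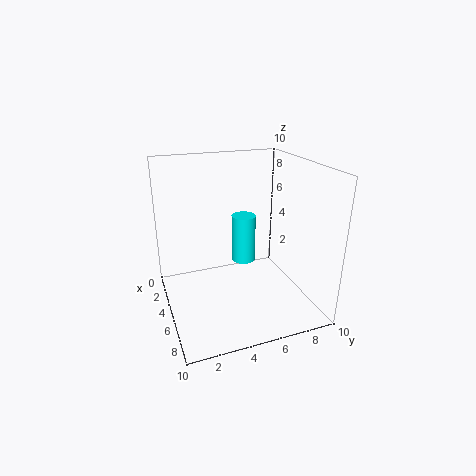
pos_x = 1
pos_y = 7
pos_z = 1
height = 4
color = 'cyan'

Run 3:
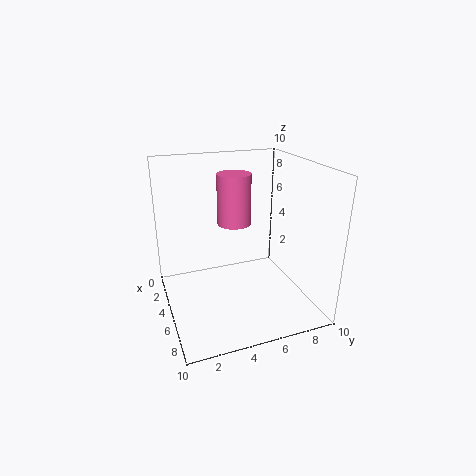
pos_x = 7
pos_y = 4
pos_z = 7
height = 3
color = 'hotpink'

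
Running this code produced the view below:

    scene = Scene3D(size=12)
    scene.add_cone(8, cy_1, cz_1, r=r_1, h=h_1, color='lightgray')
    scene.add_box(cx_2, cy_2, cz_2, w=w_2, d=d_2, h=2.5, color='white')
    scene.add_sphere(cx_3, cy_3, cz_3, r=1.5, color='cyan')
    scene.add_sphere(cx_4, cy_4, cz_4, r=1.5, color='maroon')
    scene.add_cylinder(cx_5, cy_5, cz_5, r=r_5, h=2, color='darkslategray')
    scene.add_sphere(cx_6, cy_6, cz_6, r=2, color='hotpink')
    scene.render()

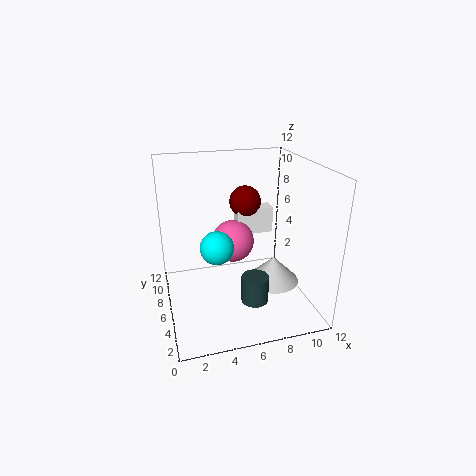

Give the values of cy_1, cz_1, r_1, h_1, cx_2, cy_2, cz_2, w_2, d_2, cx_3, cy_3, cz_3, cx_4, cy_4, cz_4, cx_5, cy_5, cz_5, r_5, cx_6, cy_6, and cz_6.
cy_1 = 3, cz_1 = 3.5, r_1 = 2, h_1 = 2, cx_2 = 7, cy_2 = 9.5, cz_2 = 4.5, w_2 = 3.5, d_2 = 1.5, cx_3 = 4.5, cy_3 = 7.5, cz_3 = 4.5, cx_4 = 8, cy_4 = 10.5, cz_4 = 7.5, cx_5 = 6, cy_5 = 1.5, cz_5 = 3, r_5 = 1, cx_6 = 6.5, cy_6 = 9.5, cz_6 = 4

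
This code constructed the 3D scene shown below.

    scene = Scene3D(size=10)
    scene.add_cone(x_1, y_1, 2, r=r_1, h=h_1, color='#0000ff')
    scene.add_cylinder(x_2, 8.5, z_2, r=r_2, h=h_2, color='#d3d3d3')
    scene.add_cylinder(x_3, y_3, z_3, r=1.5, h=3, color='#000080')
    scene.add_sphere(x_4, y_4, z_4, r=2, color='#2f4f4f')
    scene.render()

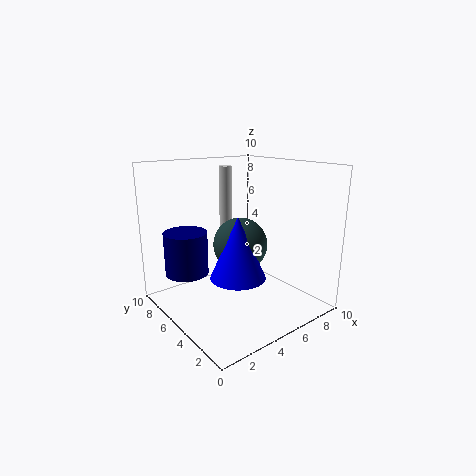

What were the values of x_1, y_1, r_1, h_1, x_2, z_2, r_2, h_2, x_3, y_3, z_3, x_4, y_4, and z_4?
x_1 = 5
y_1 = 5
r_1 = 2
h_1 = 4.5
x_2 = 6.5
z_2 = 4.5
r_2 = 0.5
h_2 = 5
x_3 = 2
y_3 = 7
z_3 = 2.5
x_4 = 6
y_4 = 6
z_4 = 4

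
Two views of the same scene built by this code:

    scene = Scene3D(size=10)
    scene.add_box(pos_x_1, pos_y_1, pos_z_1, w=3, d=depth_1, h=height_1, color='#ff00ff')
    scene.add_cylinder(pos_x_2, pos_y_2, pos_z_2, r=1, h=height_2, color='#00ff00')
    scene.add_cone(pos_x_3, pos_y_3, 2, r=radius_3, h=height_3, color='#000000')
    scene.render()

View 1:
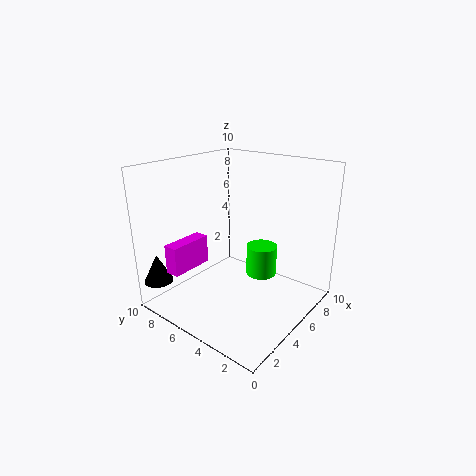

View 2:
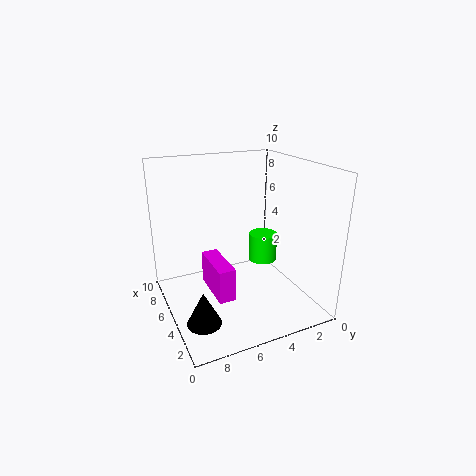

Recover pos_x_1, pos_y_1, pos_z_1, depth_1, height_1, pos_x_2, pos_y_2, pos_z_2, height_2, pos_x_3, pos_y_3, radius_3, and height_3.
pos_x_1 = 1
pos_y_1 = 7
pos_z_1 = 3
depth_1 = 1
height_1 = 2
pos_x_2 = 5
pos_y_2 = 3
pos_z_2 = 3
height_2 = 2
pos_x_3 = 1
pos_y_3 = 9
radius_3 = 1
height_3 = 2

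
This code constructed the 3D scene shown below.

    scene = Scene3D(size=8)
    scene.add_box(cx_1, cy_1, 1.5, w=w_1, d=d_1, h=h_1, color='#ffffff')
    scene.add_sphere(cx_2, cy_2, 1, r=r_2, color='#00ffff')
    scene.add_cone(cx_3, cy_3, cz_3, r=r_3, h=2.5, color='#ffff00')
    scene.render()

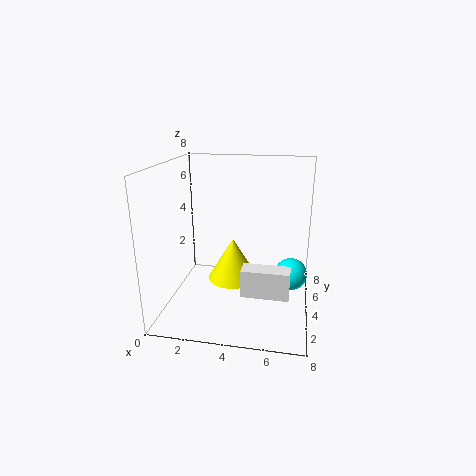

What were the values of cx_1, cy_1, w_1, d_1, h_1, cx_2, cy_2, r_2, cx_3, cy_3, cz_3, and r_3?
cx_1 = 4.5
cy_1 = 2
w_1 = 2.5
d_1 = 1
h_1 = 1.5
cx_2 = 7
cy_2 = 6
r_2 = 1
cx_3 = 3.5
cy_3 = 5
cz_3 = 1
r_3 = 1.5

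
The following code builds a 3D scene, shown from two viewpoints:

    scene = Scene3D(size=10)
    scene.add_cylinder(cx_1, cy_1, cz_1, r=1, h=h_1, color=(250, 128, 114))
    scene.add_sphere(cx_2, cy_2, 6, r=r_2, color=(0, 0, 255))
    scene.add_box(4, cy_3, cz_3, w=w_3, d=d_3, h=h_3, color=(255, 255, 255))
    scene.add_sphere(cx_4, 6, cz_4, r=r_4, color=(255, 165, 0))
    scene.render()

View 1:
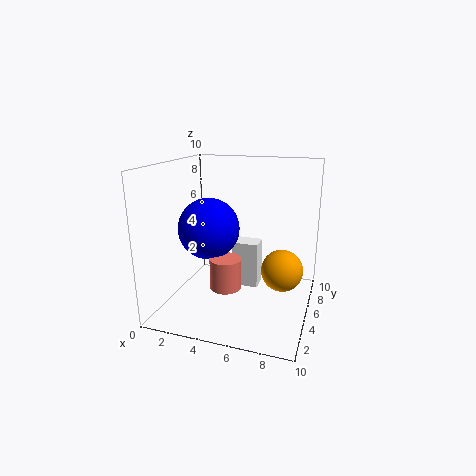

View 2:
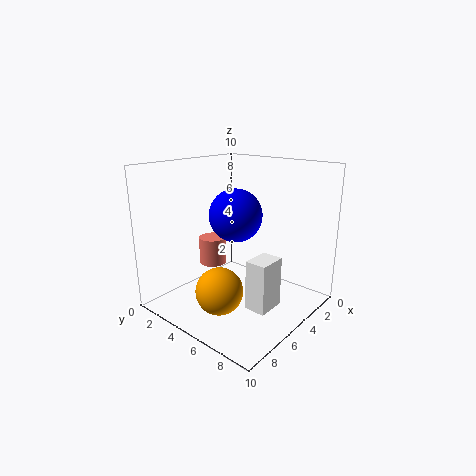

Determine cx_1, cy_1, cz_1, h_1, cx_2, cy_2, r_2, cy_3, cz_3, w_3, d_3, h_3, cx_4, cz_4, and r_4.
cx_1 = 5
cy_1 = 2.5
cz_1 = 2.5
h_1 = 2
cx_2 = 3.5
cy_2 = 3.5
r_2 = 2
cy_3 = 6.5
cz_3 = 0.5
w_3 = 2
d_3 = 1.5
h_3 = 3.5
cx_4 = 8
cz_4 = 2.5
r_4 = 1.5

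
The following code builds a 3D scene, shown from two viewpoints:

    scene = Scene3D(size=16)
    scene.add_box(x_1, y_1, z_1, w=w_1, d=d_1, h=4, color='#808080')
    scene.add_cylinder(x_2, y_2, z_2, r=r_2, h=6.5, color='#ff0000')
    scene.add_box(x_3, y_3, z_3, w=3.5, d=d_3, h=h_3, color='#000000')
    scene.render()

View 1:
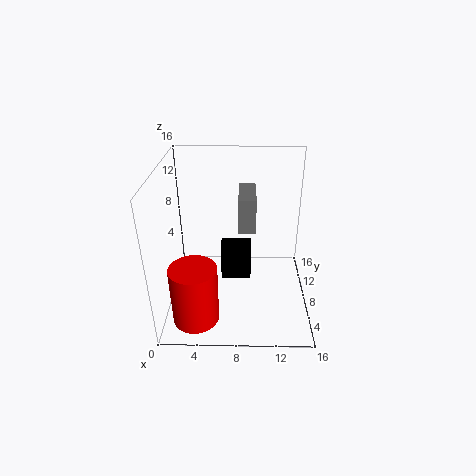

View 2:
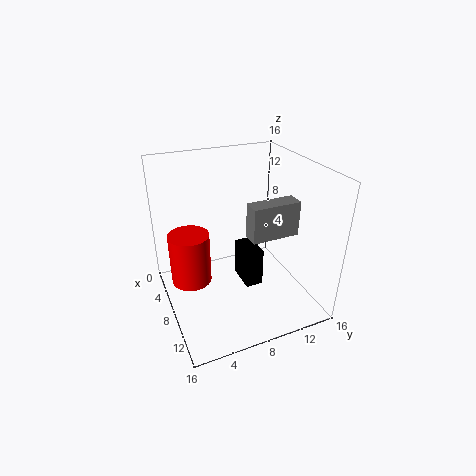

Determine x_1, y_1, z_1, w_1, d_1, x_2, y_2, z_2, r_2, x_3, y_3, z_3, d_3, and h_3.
x_1 = 8
y_1 = 9
z_1 = 8
w_1 = 2
d_1 = 5.5
x_2 = 3.5
y_2 = 3.5
z_2 = 0.5
r_2 = 2.5
x_3 = 6
y_3 = 8.5
z_3 = 2
d_3 = 2
h_3 = 4.5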